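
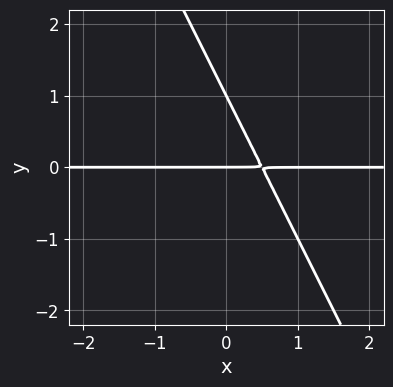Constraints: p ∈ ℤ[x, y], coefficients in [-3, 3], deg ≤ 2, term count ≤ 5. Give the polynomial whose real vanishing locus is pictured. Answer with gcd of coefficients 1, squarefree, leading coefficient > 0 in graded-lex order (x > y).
2*x*y + y^2 - y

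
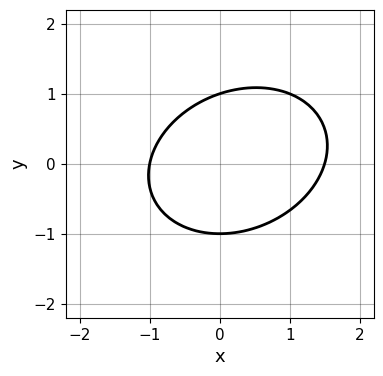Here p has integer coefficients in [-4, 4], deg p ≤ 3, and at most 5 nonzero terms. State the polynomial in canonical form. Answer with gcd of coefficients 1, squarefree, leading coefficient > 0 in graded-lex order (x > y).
2*x^2 - x*y + 3*y^2 - x - 3

deg p = 2. A generic line meets the curve in up to 2 points.
From the visible intercepts: among the integer gridlines, it crosses the y-axis at y ∈ {-1, 1}; it meets the x-axis at x = -1 (among the integer gridlines).
These observations pin down the coefficients.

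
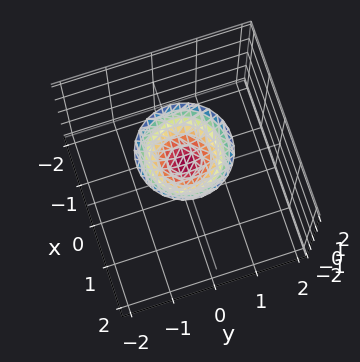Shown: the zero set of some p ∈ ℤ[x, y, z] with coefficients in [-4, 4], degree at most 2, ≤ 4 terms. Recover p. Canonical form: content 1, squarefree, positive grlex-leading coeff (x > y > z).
x^2 + y^2 - z + 1

(a) Degree: the shape is more complex than any degree-1 surface, so deg p = 2.
(b) Symmetries: rotational symmetry about the z-axis ⇒ p depends on x, y only through x² + y².
(c) From the axis intercepts and sections: it misses every integer gridline on the x-axis; a circular section at z = 2 has radius exactly 1.
(d) Matching integer coefficients to the picture gives p. Check: (0, 0, 1) on the z-axis lies on the surface, and p(0, 0, 1) = 0. ✓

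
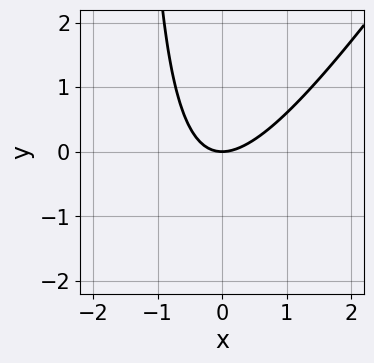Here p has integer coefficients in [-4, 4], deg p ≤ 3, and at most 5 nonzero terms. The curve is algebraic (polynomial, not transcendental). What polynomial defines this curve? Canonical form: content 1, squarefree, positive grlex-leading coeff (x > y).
3*x^2 - 2*x*y - 3*y

1. The degree is 2 — a generic line meets the curve in up to 2 points.
2. Reading off the gridlines: it crosses the y-axis at the gridline y = 0; one x-axis crossing is at x = 0.
3. Matching integer coefficients to the picture gives p.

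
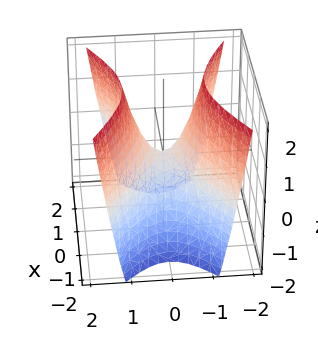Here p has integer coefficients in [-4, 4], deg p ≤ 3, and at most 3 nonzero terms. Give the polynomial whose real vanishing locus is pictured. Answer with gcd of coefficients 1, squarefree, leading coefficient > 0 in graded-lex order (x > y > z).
x^2 - 2*y^2 + z

1. Degree: a saddle surface; a quadric, so deg p = 2.
2. Symmetries: it's symmetric under y → −y, forcing even powers of y; mirror symmetry x ↦ −x ⇒ only even powers of x.
3. Against the integer gridlines: it crosses the z-axis at the gridline z = 0; it meets the x-axis at x = 0 (among the integer gridlines).
4. Solving for integer coefficients yields p as stated.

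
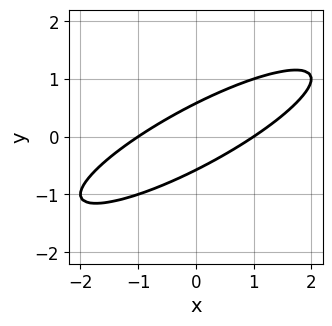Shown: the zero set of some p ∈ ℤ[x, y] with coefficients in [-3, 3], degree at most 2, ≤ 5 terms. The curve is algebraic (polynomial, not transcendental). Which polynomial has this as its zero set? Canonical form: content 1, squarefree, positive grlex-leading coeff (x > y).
(a) deg p = 2.
(b) Against the integer gridlines: the x-axis gridline crossings are at x ∈ {-1, 1}.
(c) These observations pin down the coefficients.

x^2 - 3*x*y + 3*y^2 - 1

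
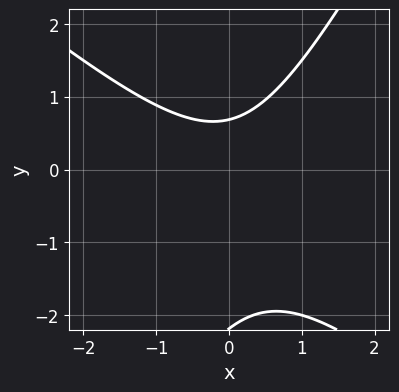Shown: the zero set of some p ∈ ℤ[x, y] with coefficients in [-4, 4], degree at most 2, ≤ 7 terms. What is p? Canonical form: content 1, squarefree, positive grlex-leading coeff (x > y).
3*x^2 + 2*x*y - 2*y^2 - 3*y + 3

First, degree: no degree-1 curve has this shape, so deg p = 2.
Then, checking where it meets the axes: it misses every integer gridline on the x-axis.
Finally, together with the visible shape, these determine p as stated.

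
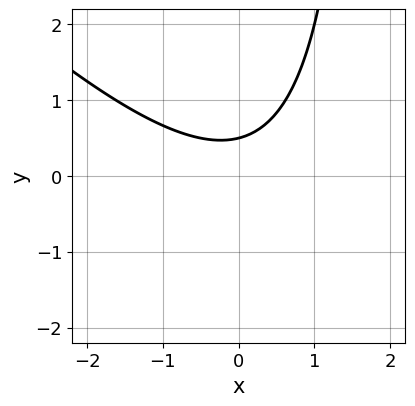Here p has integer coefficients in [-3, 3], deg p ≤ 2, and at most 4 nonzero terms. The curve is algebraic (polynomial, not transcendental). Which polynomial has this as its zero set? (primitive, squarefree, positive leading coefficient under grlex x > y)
x^2 + x*y - 2*y + 1

Degree: a generic line meets the curve in up to 2 points, so deg p = 2.
From the axis intercepts and sections: it misses every integer gridline on the x-axis.
Matching integer coefficients to the picture gives p.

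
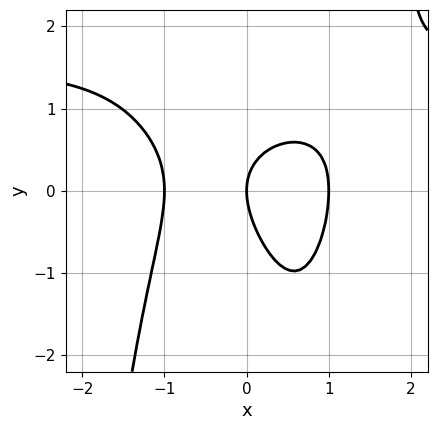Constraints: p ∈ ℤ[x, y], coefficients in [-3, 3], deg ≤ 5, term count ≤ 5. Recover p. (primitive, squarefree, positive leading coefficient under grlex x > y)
2*x^3*y - 3*x^3 - 2*x*y - 2*y^2 + 3*x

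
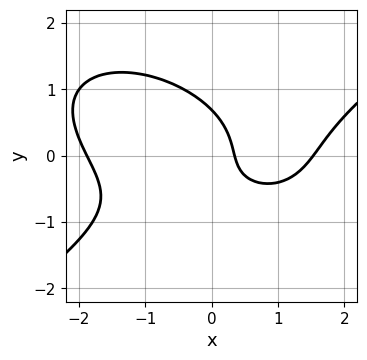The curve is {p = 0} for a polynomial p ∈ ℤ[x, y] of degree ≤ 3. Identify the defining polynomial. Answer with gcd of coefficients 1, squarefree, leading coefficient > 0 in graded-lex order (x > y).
x^3 - 3*y^3 - 2*x*y - 3*x + 1

The degree is 3 — the shape is more complex than any degree-2 curve.
Solving for integer coefficients yields p as stated.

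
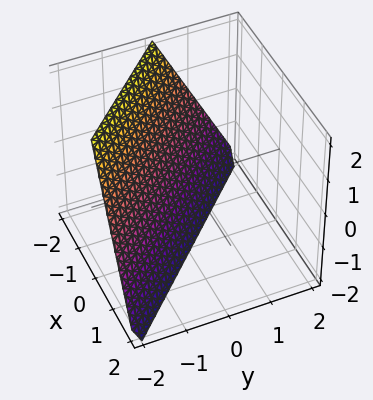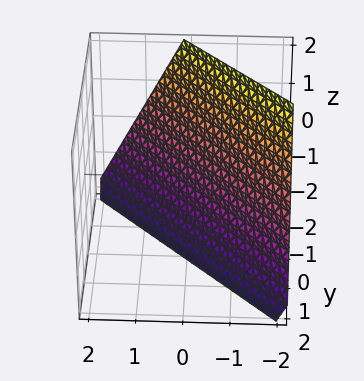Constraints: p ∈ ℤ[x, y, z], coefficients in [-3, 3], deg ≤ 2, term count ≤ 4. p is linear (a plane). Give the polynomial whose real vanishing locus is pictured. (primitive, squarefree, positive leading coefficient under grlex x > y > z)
2*x + 2*y + z + 2

First, deg p = 1. Every cross-section is a straight line — this is a plane.
Next, from the visible intercepts: it meets the y-axis at y = -1 (among the integer gridlines); it meets the z-axis at z = -2 (among the integer gridlines).
Finally, fitting integer coefficients to these (and the overall shape) gives p. Check: (-1, 0, 0) on the x-axis lies on the surface, and p(-1, 0, 0) = 0. ✓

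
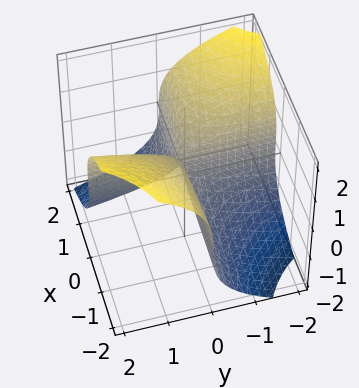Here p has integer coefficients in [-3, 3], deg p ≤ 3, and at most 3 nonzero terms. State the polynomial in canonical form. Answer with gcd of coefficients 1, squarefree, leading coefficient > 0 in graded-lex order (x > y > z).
z^3 + 3*x*y - y

The degree is 3 — no degree-2 surface has this shape.
Observable constraints: it meets the y-axis at y = 0 (among the integer gridlines); it meets the z-axis at z = 0 (among the integer gridlines).
Matching integer coefficients to the picture gives p. Check: (-2, 0, 0) on the x-axis lies on the surface, and p(-2, 0, 0) = 0. ✓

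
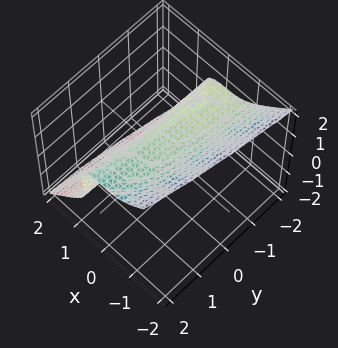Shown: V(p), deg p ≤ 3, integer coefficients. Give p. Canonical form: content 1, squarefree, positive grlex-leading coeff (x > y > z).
3*x^3 - y*z^2 + 2*z^3 - 1

1. The degree is 3 — no degree-2 surface has this shape.
2. Reading off the gridlines: no y-intercept at any integer in the box.
3. These observations pin down the coefficients.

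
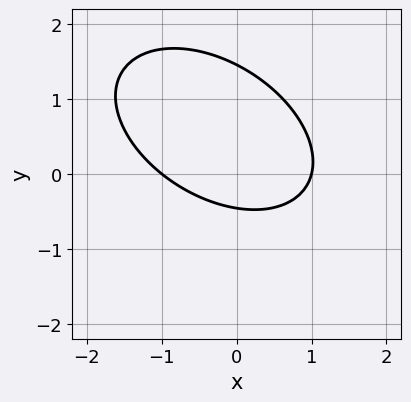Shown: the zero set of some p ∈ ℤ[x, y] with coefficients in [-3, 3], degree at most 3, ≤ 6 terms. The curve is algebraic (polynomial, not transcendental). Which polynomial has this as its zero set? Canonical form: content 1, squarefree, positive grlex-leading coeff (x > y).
(a) Degree: a generic line meets the curve in up to 2 points, so deg p = 2.
(b) From the visible intercepts: among the integer gridlines, it crosses the x-axis at x ∈ {-1, 1}.
(c) Matching integer coefficients to the picture gives p.

2*x^2 + 2*x*y + 3*y^2 - 3*y - 2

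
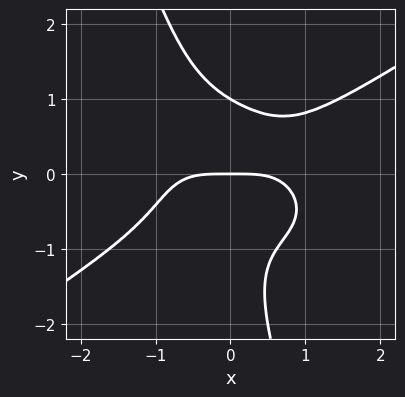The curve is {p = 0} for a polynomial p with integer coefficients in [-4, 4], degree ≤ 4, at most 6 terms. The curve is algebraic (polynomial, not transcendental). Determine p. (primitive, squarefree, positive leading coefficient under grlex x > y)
1. deg p = 4. No degree-3 curve has this shape.
2. Checking where it meets the axes: the y-axis gridline crossings are at y ∈ {0, 1}; it crosses the x-axis at the gridline x = 0.
3. Putting this together gives p.

x^4 - 3*x*y^3 - y^4 - y^3 + 2*y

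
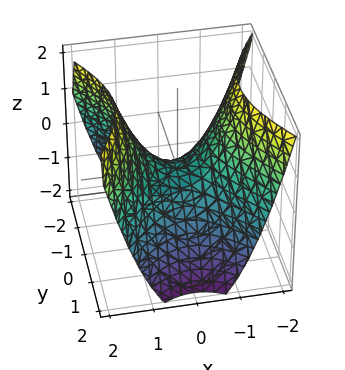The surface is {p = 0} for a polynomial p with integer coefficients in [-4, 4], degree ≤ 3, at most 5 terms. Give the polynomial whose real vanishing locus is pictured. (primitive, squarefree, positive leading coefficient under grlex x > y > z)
First, degree: a hyperbolic paraboloid; a quadric, so deg p = 2.
Then, symmetries: it's symmetric under x → −x, forcing even powers of x; it's symmetric under y → −y, forcing even powers of y.
Next, from the visible intercepts: it crosses the y-axis at the gridline y = 0; one z-axis crossing is at z = 0; it meets the x-axis at x = 0 (among the integer gridlines).
Finally, fitting integer coefficients to these (and the overall shape) gives p.

3*x^2 - 2*y^2 - 3*z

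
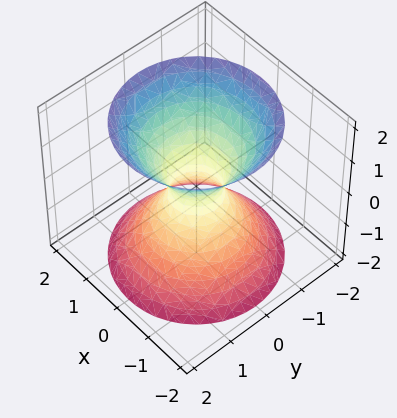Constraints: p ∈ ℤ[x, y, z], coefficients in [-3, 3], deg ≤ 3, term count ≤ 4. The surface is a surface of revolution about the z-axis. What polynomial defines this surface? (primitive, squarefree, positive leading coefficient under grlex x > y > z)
The degree is 2 — no degree-1 surface has this shape.
Symmetries: rotational symmetry about the z-axis ⇒ p depends on x, y only through x² + y².
Reading off the gridlines: it misses every integer gridline on the z-axis; a circular section at z = 0 has radius between 0 and 1.
Fitting integer coefficients to these (and the overall shape) gives p.

3*x^2 + 3*y^2 - 2*z^2 - 1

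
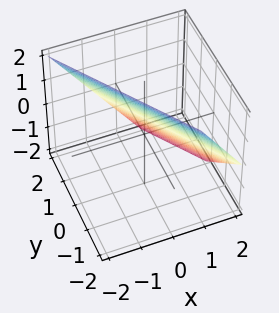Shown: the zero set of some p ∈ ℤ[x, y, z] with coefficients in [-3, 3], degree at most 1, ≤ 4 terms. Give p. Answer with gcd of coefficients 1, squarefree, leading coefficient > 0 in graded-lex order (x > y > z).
3*x + 2*y + 2*z - 2

(a) Degree: every cross-section is a straight line — this is a plane, so deg p = 1.
(b) Reading off the gridlines: it crosses the z-axis at the gridline z = 1; it crosses the y-axis at the gridline y = 1.
(c) These observations pin down the coefficients.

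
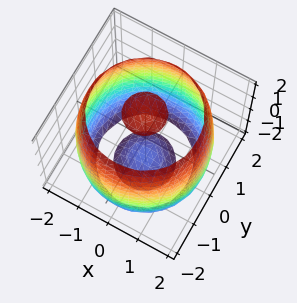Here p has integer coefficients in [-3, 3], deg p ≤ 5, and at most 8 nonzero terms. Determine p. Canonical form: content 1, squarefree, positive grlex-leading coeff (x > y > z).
x^4 + 2*x^2*y^2 + y^4 - 3*x^2 - 3*y^2 + z^2 - 3

1. I count 3 distinct pieces. Treating them together as one polynomial.
2. The degree is 4 — a generic line meets the surface in up to 4 points.
3. By symmetry, the z-axis is an axis of rotation, so x and y enter only as x² + y².
4. From the visible intercepts: a circular section at z = 2 has radius between 0 and 1.
5. Putting this together gives p.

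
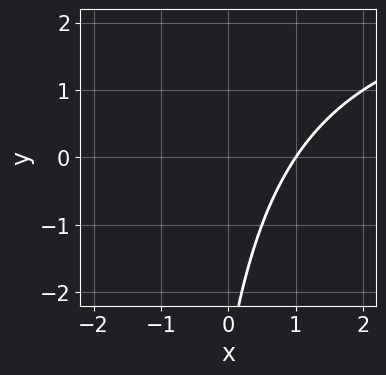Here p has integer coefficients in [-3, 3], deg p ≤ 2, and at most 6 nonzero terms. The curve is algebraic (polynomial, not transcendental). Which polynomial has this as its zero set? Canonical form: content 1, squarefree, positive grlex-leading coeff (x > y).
x*y - 3*x + y + 3

First, degree: the shape is more complex than any degree-1 curve, so deg p = 2.
Then, observable constraints: the curve avoids every integer y-axis point in the box; one x-axis crossing is at x = 1.
Finally, solving for integer coefficients yields p as stated.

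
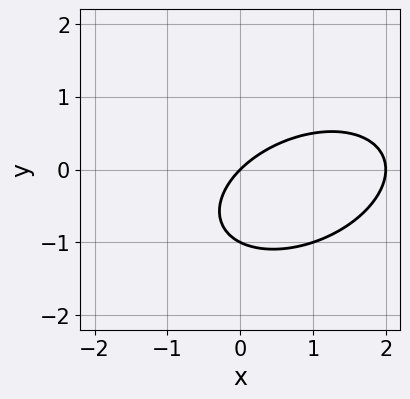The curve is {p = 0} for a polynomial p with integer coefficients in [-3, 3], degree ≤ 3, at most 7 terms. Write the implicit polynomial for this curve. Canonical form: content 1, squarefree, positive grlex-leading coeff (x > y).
x^2 - x*y + 2*y^2 - 2*x + 2*y

First, degree: the shape is more complex than any degree-1 curve, so deg p = 2.
Then, observable constraints: among the integer gridlines, it crosses the y-axis at y ∈ {-1, 0}; among the integer gridlines, it crosses the x-axis at x ∈ {0, 2}.
Finally, matching integer coefficients to the picture gives p.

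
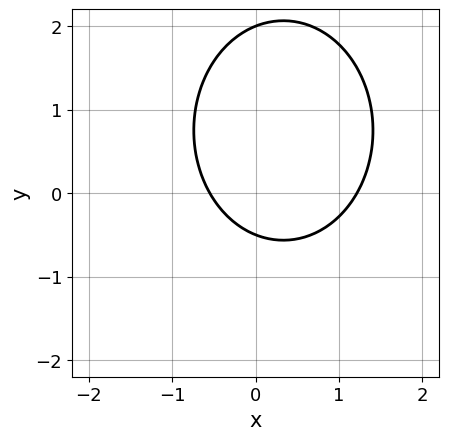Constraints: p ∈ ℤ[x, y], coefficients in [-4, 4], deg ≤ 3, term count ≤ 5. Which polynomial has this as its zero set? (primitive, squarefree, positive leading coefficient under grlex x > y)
(a) Degree: the shape is more complex than any degree-1 curve, so deg p = 2.
(b) Reading off the gridlines: it meets the y-axis at y = 2 (among the integer gridlines).
(c) Assembling these constraints gives the stated polynomial.

3*x^2 + 2*y^2 - 2*x - 3*y - 2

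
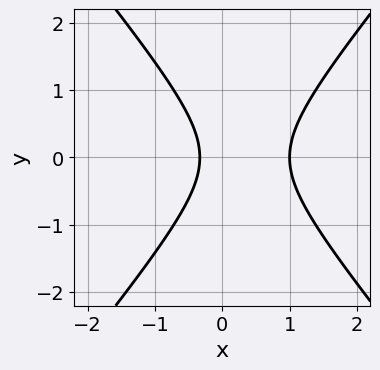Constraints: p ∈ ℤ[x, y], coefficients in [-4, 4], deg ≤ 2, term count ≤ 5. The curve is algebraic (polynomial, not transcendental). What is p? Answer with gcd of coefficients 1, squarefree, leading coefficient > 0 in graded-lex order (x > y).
3*x^2 - 2*y^2 - 2*x - 1

1. Degree: the shape is more complex than any degree-1 curve, so deg p = 2.
2. Symmetries: mirror symmetry y ↦ −y ⇒ only even powers of y.
3. Reading off the gridlines: it crosses the x-axis at the gridline x = 1; no y-intercept at any integer in the box.
4. Assembling these constraints gives the stated polynomial.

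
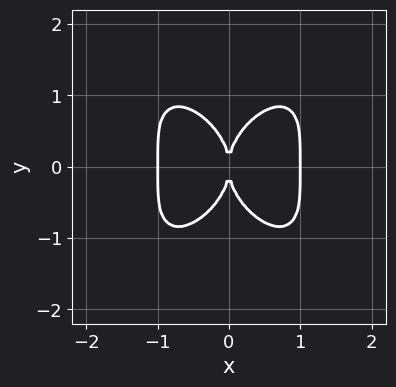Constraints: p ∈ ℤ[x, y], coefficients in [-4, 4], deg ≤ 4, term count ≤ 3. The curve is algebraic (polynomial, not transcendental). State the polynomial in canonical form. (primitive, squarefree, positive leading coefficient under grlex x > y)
deg p = 4. A generic line meets the curve in up to 4 points.
Symmetries: it's symmetric under y → −y, forcing even powers of y; the x ↦ −x reflection is a symmetry, so x appears only in even powers.
From the axis intercepts and sections: one y-axis crossing is at y = 0; the x-axis gridline crossings are at x ∈ {-1, 0, 1}.
These observations pin down the coefficients.

2*x^4 + y^4 - 2*x^2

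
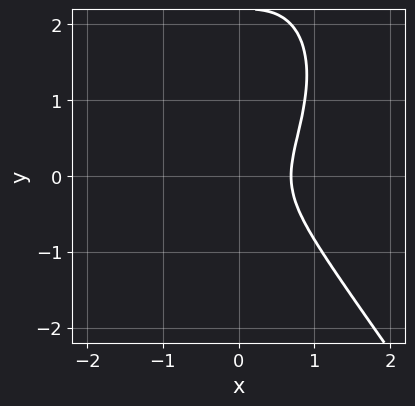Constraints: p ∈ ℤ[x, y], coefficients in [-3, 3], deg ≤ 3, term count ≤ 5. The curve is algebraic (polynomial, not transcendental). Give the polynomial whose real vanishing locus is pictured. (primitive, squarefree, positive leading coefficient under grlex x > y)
3*x^3 + y^3 - 2*y^2 - 1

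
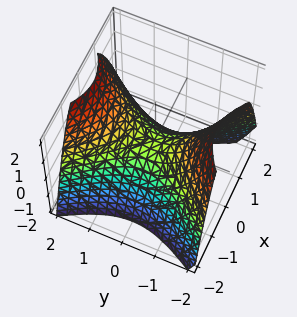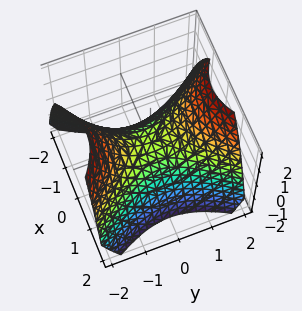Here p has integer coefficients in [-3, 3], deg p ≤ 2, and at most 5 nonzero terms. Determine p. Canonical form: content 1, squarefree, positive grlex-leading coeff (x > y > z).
3*x^2 - 2*y^2 + 3*z

deg p = 2.
Symmetries: it's symmetric under x → −x, forcing even powers of x; it's symmetric under y → −y, forcing even powers of y.
Against the integer gridlines: one x-axis crossing is at x = 0; it crosses the y-axis at the gridline y = 0; it meets the z-axis at z = 0 (among the integer gridlines).
Solving for integer coefficients yields p as stated.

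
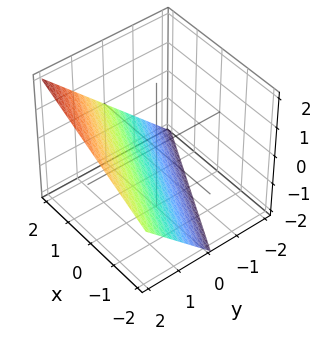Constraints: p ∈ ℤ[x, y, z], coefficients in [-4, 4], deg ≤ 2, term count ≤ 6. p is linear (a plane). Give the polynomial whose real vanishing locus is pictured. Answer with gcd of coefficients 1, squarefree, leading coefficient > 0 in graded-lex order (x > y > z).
x + 2*y - 2*z - 2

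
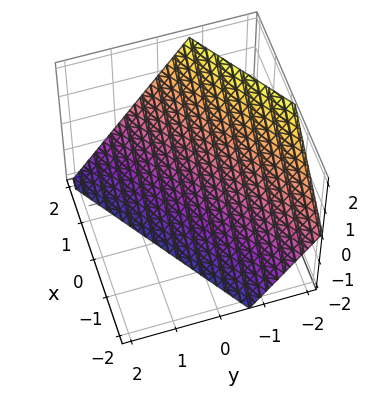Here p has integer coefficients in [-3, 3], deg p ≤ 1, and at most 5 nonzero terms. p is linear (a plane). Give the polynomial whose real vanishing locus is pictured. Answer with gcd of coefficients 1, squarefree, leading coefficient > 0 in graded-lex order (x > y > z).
1. The degree is 1 — every cross-section is a straight line — this is a plane.
2. Against the integer gridlines: it meets the z-axis at z = -1 (among the integer gridlines); one x-axis crossing is at x = 1.
3. Together with the visible shape, these determine p as stated.

2*x - 3*y - 2*z - 2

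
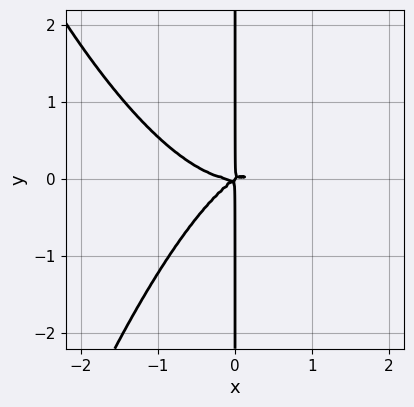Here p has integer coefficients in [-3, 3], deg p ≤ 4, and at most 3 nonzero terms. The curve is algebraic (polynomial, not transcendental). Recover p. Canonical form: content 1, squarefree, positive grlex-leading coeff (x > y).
1. The degree is 4 — no degree-3 curve has this shape.
2. Against the integer gridlines: every point of the y-axis in the box is on the curve.
3. The integer polynomial consistent with all of this is the stated p.

2*x^4 - 2*x^2*y + 3*x*y^2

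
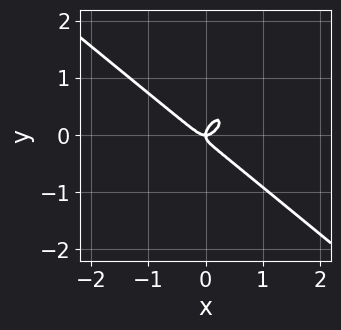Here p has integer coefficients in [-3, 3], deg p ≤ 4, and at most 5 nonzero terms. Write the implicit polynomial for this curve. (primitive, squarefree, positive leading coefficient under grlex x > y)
First, deg p = 3. No degree-2 curve has this shape.
Next, from the visible intercepts: it crosses the x-axis at the gridline x = 0; one y-axis crossing is at y = 0.
Finally, matching integer coefficients to the picture gives p.

3*x^3 - 2*x*y^2 + 3*y^3 - x*y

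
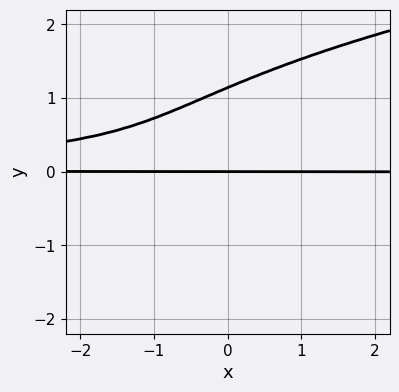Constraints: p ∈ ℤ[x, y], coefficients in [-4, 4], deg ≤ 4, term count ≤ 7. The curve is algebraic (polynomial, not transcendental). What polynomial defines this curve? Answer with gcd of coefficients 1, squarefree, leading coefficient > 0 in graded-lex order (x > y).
(a) Degree: a generic line meets the curve in up to 4 points, so deg p = 4.
(b) Against the integer gridlines: the visible x-axis segment lies entirely on the curve; one y-axis crossing is at y = 0.
(c) Together with the visible shape, these determine p as stated.

3*y^4 - 3*x*y^2 - 2*y^3 + y^2 - 3*y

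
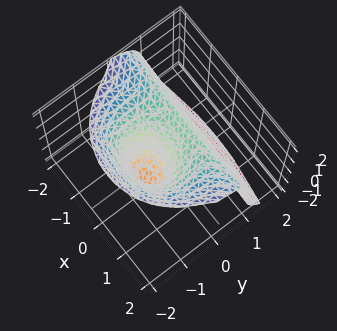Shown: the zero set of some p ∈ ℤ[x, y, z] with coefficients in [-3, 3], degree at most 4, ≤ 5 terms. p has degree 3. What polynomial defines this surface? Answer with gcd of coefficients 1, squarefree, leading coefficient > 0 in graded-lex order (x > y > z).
2*x^2*y + 3*y^3 + z^3 - 2*x^2 - 3*y

Degree: a generic line meets the surface in up to 3 points, so deg p = 3.
Checking where it meets the axes: it crosses the x-axis at the gridline x = 0; the y-axis gridline crossings are at y ∈ {-1, 0, 1}; one z-axis crossing is at z = 0.
The integer polynomial consistent with all of this is the stated p.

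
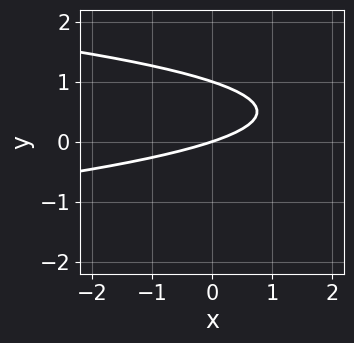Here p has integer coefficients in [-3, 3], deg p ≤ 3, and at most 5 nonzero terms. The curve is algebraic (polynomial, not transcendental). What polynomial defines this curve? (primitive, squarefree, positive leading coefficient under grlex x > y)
3*y^2 + x - 3*y

(a) The degree is 2 — a generic line meets the curve in up to 2 points.
(b) Checking where it meets the axes: the y-axis gridline crossings are at y ∈ {0, 1}; it crosses the x-axis at the gridline x = 0.
(c) The integer polynomial consistent with all of this is the stated p.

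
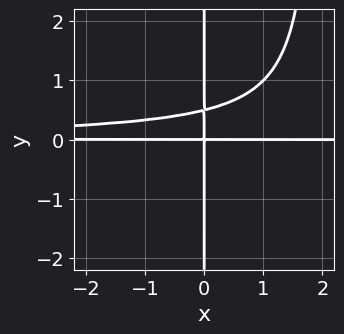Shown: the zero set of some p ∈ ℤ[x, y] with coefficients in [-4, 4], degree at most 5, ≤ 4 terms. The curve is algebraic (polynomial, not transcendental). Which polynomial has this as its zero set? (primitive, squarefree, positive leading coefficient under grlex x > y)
deg p = 4. No degree-3 curve has this shape.
Observable constraints: the visible y-axis segment lies entirely on the curve; the visible x-axis segment lies entirely on the curve.
Together with the visible shape, these determine p as stated.

x^2*y^2 - 2*x*y^2 + x*y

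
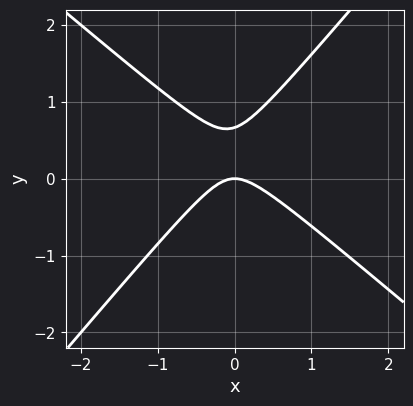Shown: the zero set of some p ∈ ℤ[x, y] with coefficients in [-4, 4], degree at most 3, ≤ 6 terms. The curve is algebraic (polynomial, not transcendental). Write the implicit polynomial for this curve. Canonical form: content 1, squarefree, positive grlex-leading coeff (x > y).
(a) deg p = 2.
(b) From the axis intercepts and sections: it meets the y-axis at y = 0 (among the integer gridlines); one x-axis crossing is at x = 0.
(c) Assembling these constraints gives the stated polynomial.

3*x^2 + x*y - 3*y^2 + 2*y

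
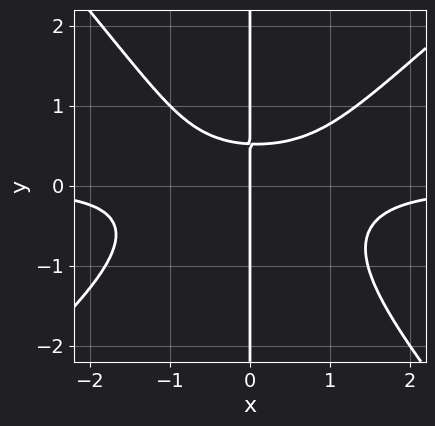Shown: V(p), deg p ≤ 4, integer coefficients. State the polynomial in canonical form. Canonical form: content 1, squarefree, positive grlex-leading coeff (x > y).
(a) deg p = 4. No degree-3 curve has this shape.
(b) From the axis intercepts and sections: it crosses the x-axis at the gridline x = 0; the visible y-axis segment lies entirely on the curve.
(c) Fitting integer coefficients to these (and the overall shape) gives p.

3*x^3*y - x^2*y^2 - 3*x*y^3 - 3*x*y + 2*x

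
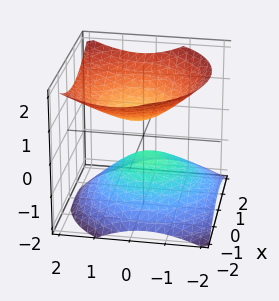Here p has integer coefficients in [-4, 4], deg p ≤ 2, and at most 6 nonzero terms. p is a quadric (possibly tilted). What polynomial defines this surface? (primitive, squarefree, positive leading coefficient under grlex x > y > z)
2*x^2 + 2*y^2 - y*z - 3*z^2 + 1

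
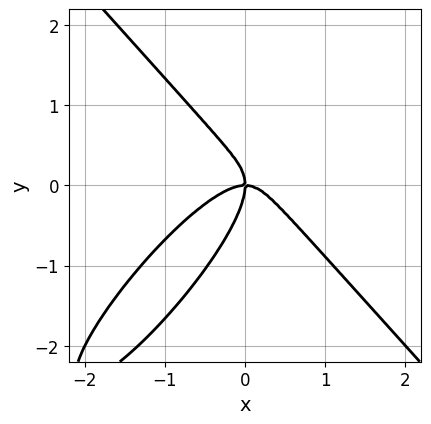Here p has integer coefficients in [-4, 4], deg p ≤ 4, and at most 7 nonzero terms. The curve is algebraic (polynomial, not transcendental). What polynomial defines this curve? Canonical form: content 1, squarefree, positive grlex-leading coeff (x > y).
3*x^3 - 2*x^2*y - 2*x*y^2 + 2*y^3 + 2*x*y

First, the degree is 3 — a generic line meets the curve in up to 3 points.
Next, from the visible intercepts: it meets the y-axis at y = 0 (among the integer gridlines); it crosses the x-axis at the gridline x = 0.
Finally, these observations pin down the coefficients.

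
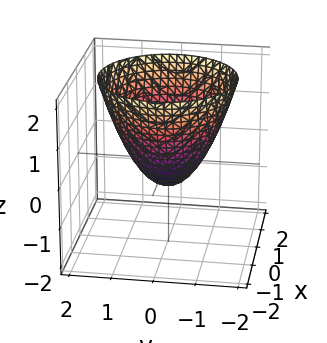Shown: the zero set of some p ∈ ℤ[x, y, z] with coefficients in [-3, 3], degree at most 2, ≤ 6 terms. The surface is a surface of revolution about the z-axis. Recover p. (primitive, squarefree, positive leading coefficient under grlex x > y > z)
Degree: no degree-1 surface has this shape, so deg p = 2.
Symmetries: the surface is invariant under rotation about z: p = q(x² + y², z).
Reading off the gridlines: a circular section at z = 0 has radius between 0 and 1.
Solving for integer coefficients yields p as stated.

3*x^2 + 3*y^2 - 3*z - 2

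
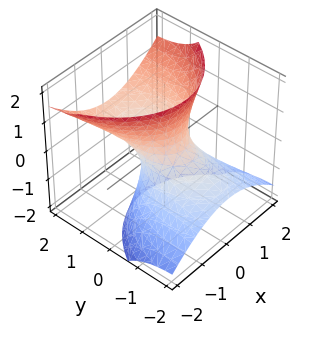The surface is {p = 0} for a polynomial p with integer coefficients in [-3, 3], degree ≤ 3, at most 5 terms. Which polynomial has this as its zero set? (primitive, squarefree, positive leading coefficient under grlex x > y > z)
2*x^2 + y^2 - 3*y*z - z^2 - 1

1. Degree: the shape is more complex than any degree-1 surface, so deg p = 2.
2. Checking where it meets the axes: among the integer gridlines, it crosses the y-axis at y ∈ {-1, 1}; it misses every integer gridline on the z-axis.
3. These observations pin down the coefficients.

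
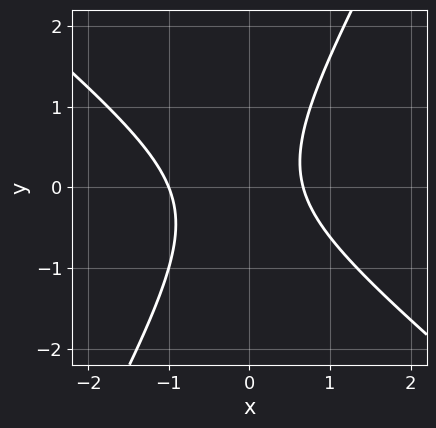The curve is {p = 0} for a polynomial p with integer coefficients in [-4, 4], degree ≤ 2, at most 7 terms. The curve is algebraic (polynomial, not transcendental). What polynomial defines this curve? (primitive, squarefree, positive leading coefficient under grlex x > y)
First, the degree is 2 — a generic line meets the curve in up to 2 points.
Then, checking where it meets the axes: the curve avoids every integer y-axis point in the box; it meets the x-axis at x = -1 (among the integer gridlines).
Finally, together with the visible shape, these determine p as stated.

3*x^2 + 2*x*y - 2*y^2 + x - 2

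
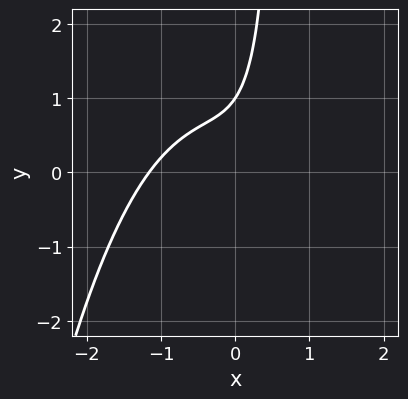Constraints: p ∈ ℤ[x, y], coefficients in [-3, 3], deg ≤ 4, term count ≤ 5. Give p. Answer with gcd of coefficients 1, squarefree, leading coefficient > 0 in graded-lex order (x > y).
3*x^3 + 2*x^2 + 3*x*y - 2*y + 2

First, deg p = 3.
Next, from the visible intercepts: it crosses the y-axis at the gridline y = 1.
Finally, matching integer coefficients to the picture gives p.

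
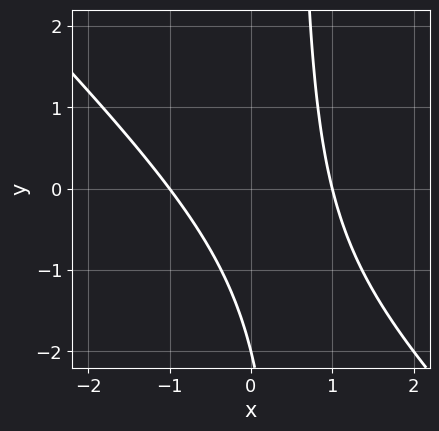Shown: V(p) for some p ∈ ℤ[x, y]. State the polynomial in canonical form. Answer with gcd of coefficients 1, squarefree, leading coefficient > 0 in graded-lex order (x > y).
deg p = 2.
From the axis intercepts and sections: it meets the y-axis at y = -2 (among the integer gridlines); the x-axis gridline crossings are at x ∈ {-1, 1}.
Putting this together gives p.

2*x^2 + 2*x*y - y - 2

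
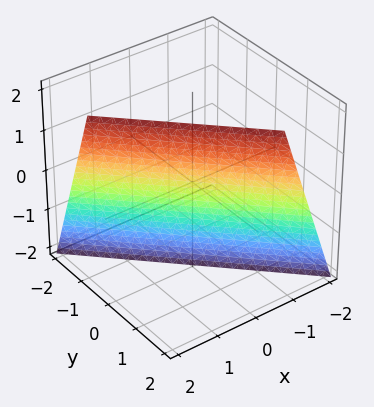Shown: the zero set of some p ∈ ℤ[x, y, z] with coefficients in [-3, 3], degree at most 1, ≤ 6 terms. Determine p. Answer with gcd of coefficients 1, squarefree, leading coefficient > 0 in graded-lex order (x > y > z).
3*x + 3*y - z - 2

1. Degree: every cross-section is a straight line — this is a plane, so deg p = 1.
2. Checking where it meets the axes: one z-axis crossing is at z = -2.
3. Solving for integer coefficients yields p as stated.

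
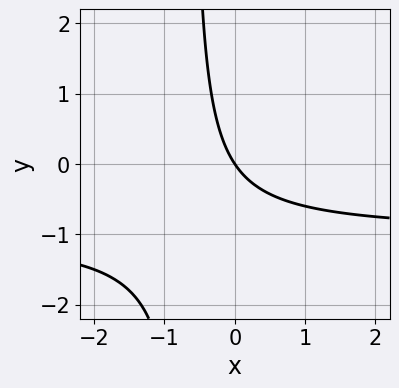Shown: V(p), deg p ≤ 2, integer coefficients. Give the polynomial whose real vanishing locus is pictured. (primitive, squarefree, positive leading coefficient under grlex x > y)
First, degree: a generic line meets the curve in up to 2 points, so deg p = 2.
Then, from the axis intercepts and sections: it crosses the y-axis at the gridline y = 0; it crosses the x-axis at the gridline x = 0.
Finally, the integer polynomial consistent with all of this is the stated p.

3*x*y + 3*x + 2*y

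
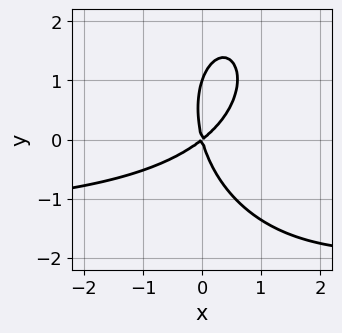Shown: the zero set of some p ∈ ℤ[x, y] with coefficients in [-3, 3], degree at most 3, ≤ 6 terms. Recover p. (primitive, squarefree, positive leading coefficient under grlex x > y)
(a) The degree is 3 — the shape is more complex than any degree-2 curve.
(b) Against the integer gridlines: it meets the x-axis at x = 0 (among the integer gridlines); the y-axis gridline crossings are at y ∈ {0, 1}.
(c) Fitting integer coefficients to these (and the overall shape) gives p.

2*x^2*y + y^3 + 3*x^2 - 3*x*y - y^2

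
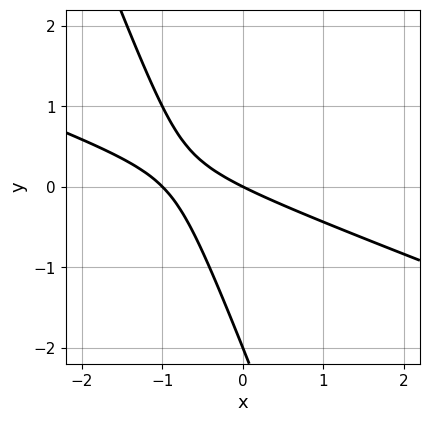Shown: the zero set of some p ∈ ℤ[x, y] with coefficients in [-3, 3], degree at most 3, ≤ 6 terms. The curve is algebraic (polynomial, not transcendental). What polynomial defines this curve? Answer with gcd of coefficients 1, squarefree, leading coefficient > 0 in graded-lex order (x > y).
x^2 + 3*x*y + y^2 + x + 2*y

(a) Degree: no degree-1 curve has this shape, so deg p = 2.
(b) Reading off the gridlines: the x-axis gridline crossings are at x ∈ {-1, 0}; the y-axis gridline crossings are at y ∈ {-2, 0}.
(c) Solving for integer coefficients yields p as stated.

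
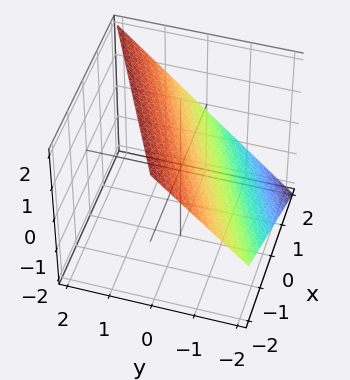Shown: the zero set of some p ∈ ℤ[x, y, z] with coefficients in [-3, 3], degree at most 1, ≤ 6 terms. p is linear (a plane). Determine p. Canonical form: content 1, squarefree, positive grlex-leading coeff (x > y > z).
First, degree: every cross-section is a straight line — this is a plane, so deg p = 1.
Then, from the visible intercepts: one z-axis crossing is at z = 1; it meets the x-axis at x = 2 (among the integer gridlines); it meets the y-axis at y = -1 (among the integer gridlines).
Finally, fitting integer coefficients to these (and the overall shape) gives p.

x - 2*y + 2*z - 2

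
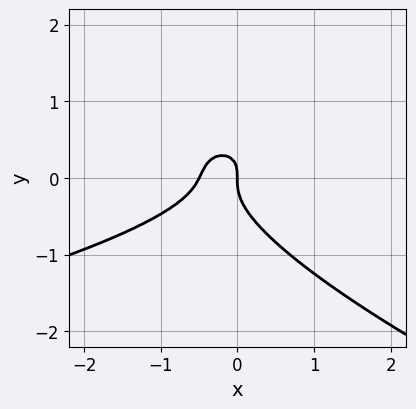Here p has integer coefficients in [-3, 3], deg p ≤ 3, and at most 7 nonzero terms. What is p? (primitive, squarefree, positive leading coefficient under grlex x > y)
First, deg p = 3. The shape is more complex than any degree-2 curve.
Then, from the visible intercepts: it meets the y-axis at y = 0 (among the integer gridlines); one x-axis crossing is at x = 0.
Finally, fitting integer coefficients to these (and the overall shape) gives p.

x*y^2 + 3*y^3 + 2*x^2 - x*y + x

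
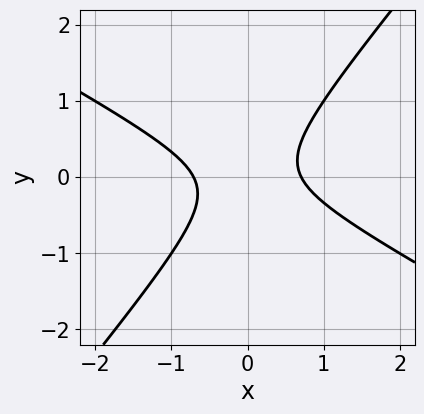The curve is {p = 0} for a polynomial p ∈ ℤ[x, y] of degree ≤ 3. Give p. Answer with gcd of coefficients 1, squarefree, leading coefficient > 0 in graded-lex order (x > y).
2*x^2 + 2*x*y - 3*y^2 - 1

1. Degree: a generic line meets the curve in up to 2 points, so deg p = 2.
2. Against the integer gridlines: it misses every integer gridline on the y-axis.
3. Matching integer coefficients to the picture gives p.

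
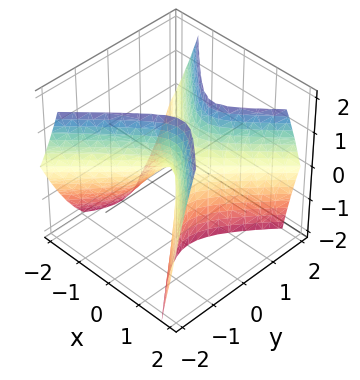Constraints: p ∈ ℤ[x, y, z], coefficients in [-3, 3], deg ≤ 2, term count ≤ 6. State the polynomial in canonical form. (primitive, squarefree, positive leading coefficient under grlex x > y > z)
3*x^2 - 2*x*z - 3*y^2 + z

1. Degree: no degree-1 surface has this shape, so deg p = 2.
2. Against the integer gridlines: it meets the y-axis at y = 0 (among the integer gridlines); one x-axis crossing is at x = 0.
3. Together with the visible shape, these determine p as stated.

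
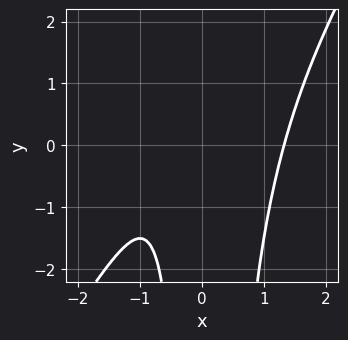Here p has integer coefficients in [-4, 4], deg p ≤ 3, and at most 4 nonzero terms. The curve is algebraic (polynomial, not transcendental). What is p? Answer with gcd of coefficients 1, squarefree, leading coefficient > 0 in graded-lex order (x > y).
3*x^3 - 2*x^2*y - 3*x - 3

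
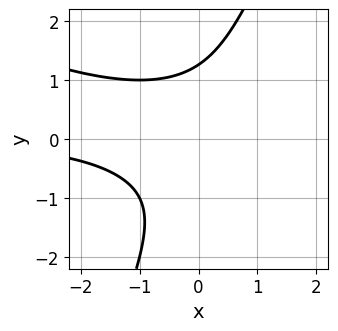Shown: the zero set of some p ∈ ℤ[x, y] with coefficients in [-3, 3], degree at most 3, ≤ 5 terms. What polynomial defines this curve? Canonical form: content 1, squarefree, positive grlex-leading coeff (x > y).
x^2*y + 2*x*y^2 - y^3 + 2

First, degree: the shape is more complex than any degree-2 curve, so deg p = 3.
Then, reading off the gridlines: it misses every integer gridline on the x-axis.
Finally, matching integer coefficients to the picture gives p.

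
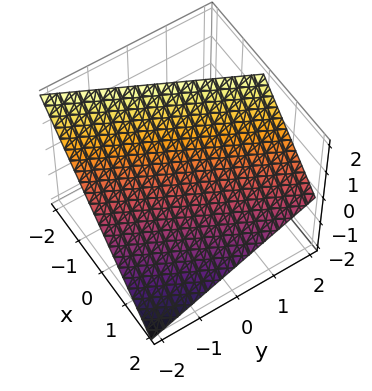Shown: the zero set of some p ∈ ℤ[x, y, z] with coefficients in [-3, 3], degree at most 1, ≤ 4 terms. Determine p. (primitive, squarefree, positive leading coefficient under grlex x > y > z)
2*x - y + 2*z - 2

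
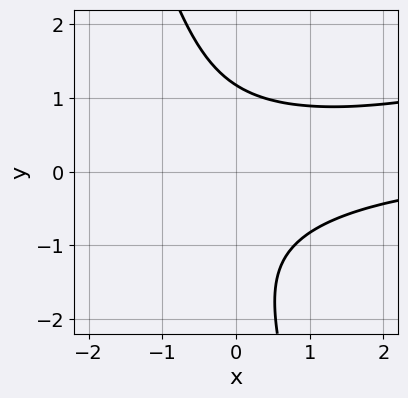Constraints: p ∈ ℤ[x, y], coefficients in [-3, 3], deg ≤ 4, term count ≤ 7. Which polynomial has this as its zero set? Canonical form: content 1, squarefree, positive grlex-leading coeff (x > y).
1. deg p = 3.
2. From the axis intercepts and sections: no x-intercept at any integer in the box.
3. Assembling these constraints gives the stated polynomial.

x^2*y - 3*x*y^2 - y^3 - y^2 + 3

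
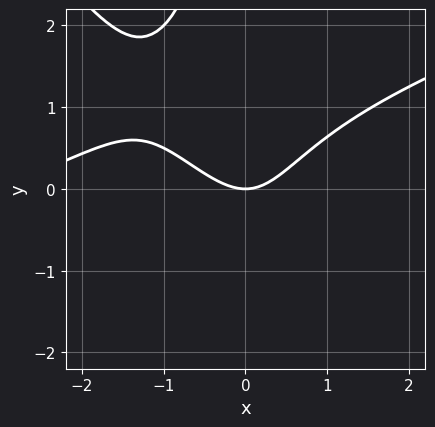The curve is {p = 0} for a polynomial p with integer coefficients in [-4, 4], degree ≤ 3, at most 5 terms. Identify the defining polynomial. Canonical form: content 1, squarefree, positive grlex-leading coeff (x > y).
x^3 - 2*x^2*y - 2*x*y^2 + 3*x^2 - 3*y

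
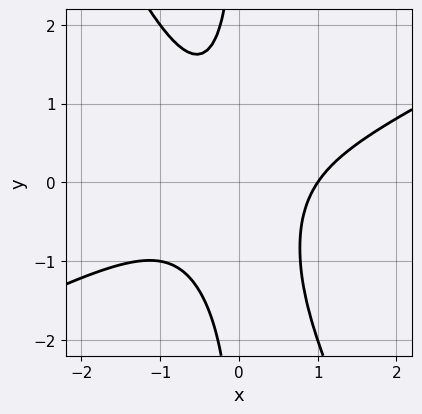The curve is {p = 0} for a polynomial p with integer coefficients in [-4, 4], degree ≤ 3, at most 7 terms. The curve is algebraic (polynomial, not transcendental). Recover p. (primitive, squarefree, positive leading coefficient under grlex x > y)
1. The degree is 3 — the shape is more complex than any degree-2 curve.
2. Against the integer gridlines: the curve avoids every integer y-axis point in the box; it meets the x-axis at x = 1 (among the integer gridlines).
3. Together with the visible shape, these determine p as stated.

2*x^3 - 3*x^2*y - 2*x*y^2 - x*y - 2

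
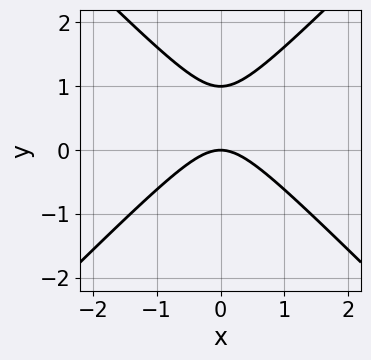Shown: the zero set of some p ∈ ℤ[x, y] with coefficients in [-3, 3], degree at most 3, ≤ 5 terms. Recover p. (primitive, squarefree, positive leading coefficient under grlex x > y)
x^2 - y^2 + y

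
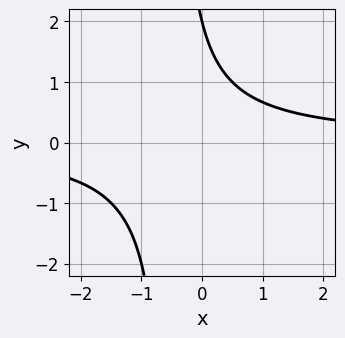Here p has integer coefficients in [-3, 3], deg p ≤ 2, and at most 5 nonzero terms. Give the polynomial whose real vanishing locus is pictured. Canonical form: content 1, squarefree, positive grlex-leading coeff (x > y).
2*x*y + y - 2

1. Degree: no degree-1 curve has this shape, so deg p = 2.
2. Observable constraints: it meets the y-axis at y = 2 (among the integer gridlines); it misses every integer gridline on the x-axis.
3. The integer polynomial consistent with all of this is the stated p.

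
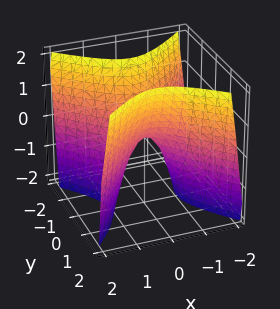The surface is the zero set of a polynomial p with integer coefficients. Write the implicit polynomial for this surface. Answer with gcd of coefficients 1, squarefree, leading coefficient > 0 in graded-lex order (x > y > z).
2*x^2 - 2*y^2 + z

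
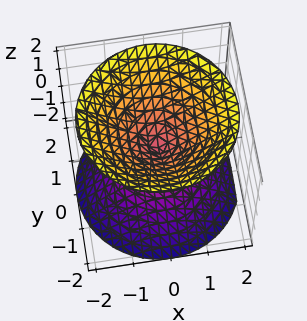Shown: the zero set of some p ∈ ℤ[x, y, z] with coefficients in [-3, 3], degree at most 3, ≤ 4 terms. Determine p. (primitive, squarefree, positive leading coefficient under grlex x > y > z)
x^2 + y^2 - z^2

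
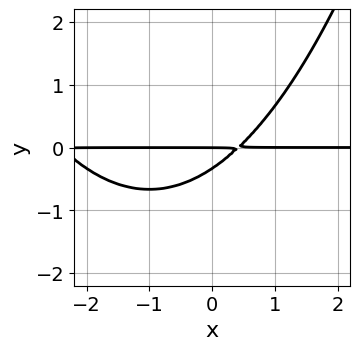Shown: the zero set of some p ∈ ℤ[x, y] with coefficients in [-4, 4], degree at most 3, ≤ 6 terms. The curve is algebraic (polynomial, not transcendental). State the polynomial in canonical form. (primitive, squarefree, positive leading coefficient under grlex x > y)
x^2*y + 2*x*y - 3*y^2 - y

(a) deg p = 3. A generic line meets the curve in up to 3 points.
(b) From the axis intercepts and sections: it crosses the y-axis at the gridline y = 0; the visible x-axis segment lies entirely on the curve.
(c) Assembling these constraints gives the stated polynomial.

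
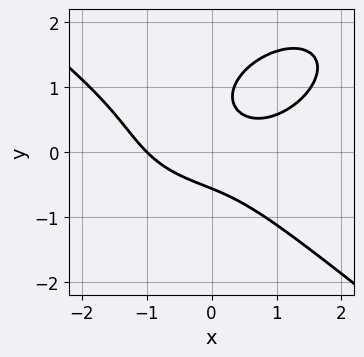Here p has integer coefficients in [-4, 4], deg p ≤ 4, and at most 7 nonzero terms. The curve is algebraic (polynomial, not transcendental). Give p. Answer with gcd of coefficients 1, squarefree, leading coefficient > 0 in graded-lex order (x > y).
First, the degree is 3 — the shape is more complex than any degree-2 curve.
Next, from the visible intercepts: one x-axis crossing is at x = -1.
Finally, fitting integer coefficients to these (and the overall shape) gives p.

x^3 + 2*y^3 - 3*x*y - 2*y^2 + 1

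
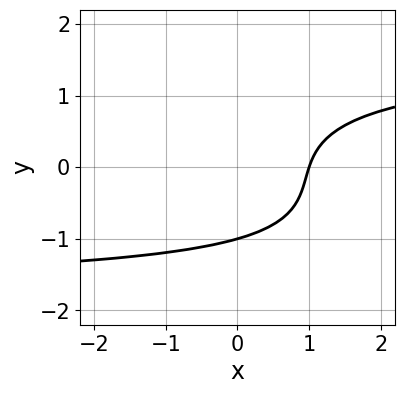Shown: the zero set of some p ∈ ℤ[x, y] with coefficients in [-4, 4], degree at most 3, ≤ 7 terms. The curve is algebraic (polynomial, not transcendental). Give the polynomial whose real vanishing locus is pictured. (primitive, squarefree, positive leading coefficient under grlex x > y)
x*y^2 + 2*y^3 - 3*x + y + 3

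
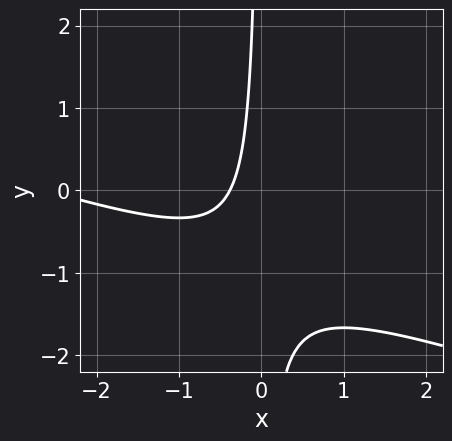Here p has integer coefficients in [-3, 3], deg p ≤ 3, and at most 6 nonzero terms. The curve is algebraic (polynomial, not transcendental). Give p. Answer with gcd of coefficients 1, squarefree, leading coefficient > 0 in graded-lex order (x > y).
First, degree: a generic line meets the curve in up to 2 points, so deg p = 2.
Next, reading off the gridlines: the curve avoids every integer y-axis point in the box.
Finally, putting this together gives p.

x^2 + 3*x*y + 3*x + 1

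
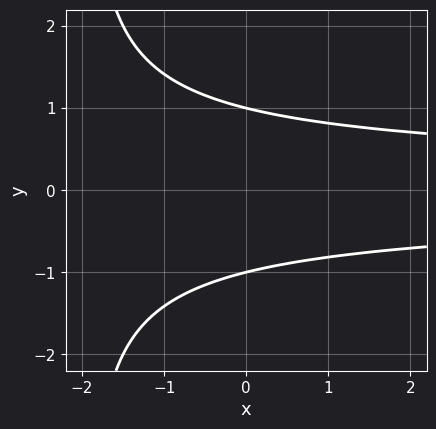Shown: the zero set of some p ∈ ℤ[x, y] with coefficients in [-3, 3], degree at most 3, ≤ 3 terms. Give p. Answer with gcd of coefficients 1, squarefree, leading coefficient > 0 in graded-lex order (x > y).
The degree is 3 — a generic line meets the curve in up to 3 points.
Symmetries: mirror symmetry y ↦ −y ⇒ only even powers of y.
Checking where it meets the axes: no x-intercept at any integer in the box; the y-axis gridline crossings are at y ∈ {-1, 1}.
Together with the visible shape, these determine p as stated.

x*y^2 + 2*y^2 - 2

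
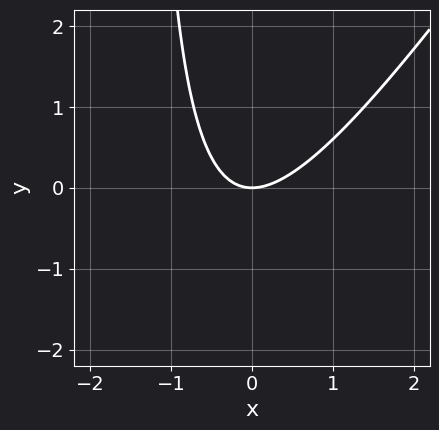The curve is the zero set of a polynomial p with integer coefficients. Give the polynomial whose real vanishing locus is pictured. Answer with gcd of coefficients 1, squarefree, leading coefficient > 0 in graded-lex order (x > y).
3*x^2 - 2*x*y - 3*y

(a) The degree is 2 — no degree-1 curve has this shape.
(b) From the visible intercepts: one y-axis crossing is at y = 0; it meets the x-axis at x = 0 (among the integer gridlines).
(c) Assembling these constraints gives the stated polynomial.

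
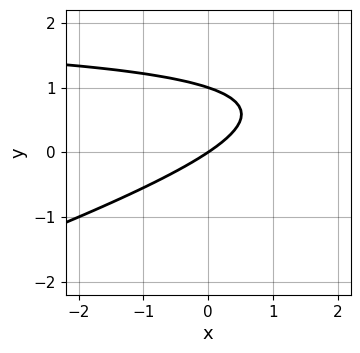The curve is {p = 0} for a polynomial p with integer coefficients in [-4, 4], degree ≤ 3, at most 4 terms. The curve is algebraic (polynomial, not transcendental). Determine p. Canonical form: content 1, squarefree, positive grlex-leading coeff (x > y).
x*y - 3*y^2 - 2*x + 3*y

First, deg p = 2. A generic line meets the curve in up to 2 points.
Next, checking where it meets the axes: among the integer gridlines, it crosses the y-axis at y ∈ {0, 1}; it meets the x-axis at x = 0 (among the integer gridlines).
Finally, assembling these constraints gives the stated polynomial.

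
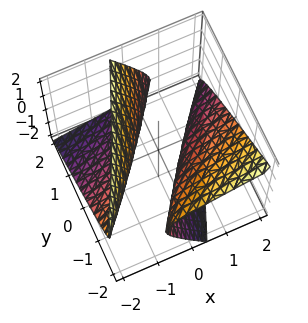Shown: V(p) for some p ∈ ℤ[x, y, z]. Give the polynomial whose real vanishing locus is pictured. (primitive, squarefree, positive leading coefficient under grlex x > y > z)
x^2 - 3*x*y - 3*x*z + y^2 - 2*z^2 - 1

The picture has 2 separate pieces. Treating them together as one polynomial.
The degree is 2 — a generic line meets the surface in up to 2 points.
Observable constraints: the y-axis gridline crossings are at y ∈ {-1, 1}; it misses every integer gridline on the z-axis.
The integer polynomial consistent with all of this is the stated p. Check: (-1, 0, 0) on the x-axis lies on the surface, and p(-1, 0, 0) = 0. ✓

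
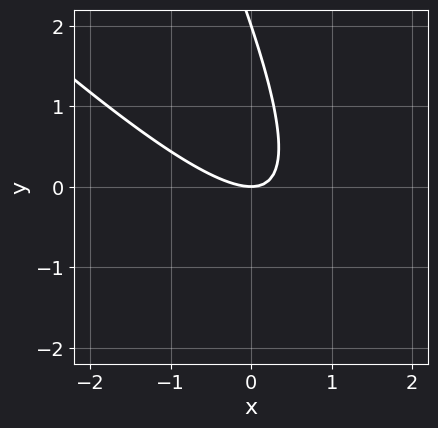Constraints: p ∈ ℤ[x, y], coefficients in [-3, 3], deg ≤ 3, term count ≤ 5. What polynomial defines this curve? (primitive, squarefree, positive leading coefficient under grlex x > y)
2*x^2 + 3*x*y + y^2 - 2*y

First, degree: a generic line meets the curve in up to 2 points, so deg p = 2.
Then, checking where it meets the axes: it crosses the x-axis at the gridline x = 0; among the integer gridlines, it crosses the y-axis at y ∈ {0, 2}.
Finally, the integer polynomial consistent with all of this is the stated p.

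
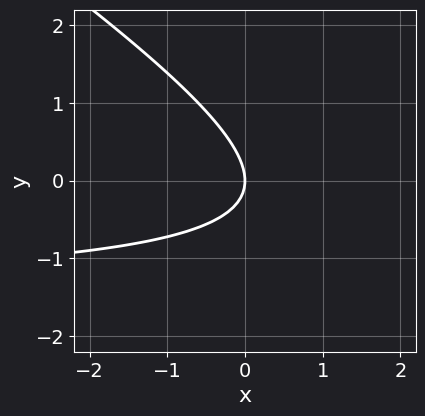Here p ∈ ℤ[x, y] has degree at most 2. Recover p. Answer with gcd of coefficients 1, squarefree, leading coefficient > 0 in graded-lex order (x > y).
2*x*y + 3*y^2 + 3*x

1. The degree is 2 — a generic line meets the curve in up to 2 points.
2. Against the integer gridlines: it crosses the x-axis at the gridline x = 0; it crosses the y-axis at the gridline y = 0.
3. Matching integer coefficients to the picture gives p.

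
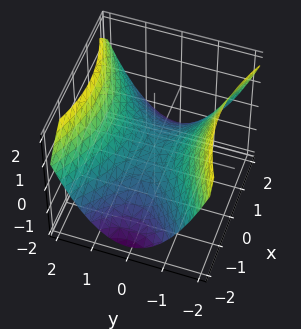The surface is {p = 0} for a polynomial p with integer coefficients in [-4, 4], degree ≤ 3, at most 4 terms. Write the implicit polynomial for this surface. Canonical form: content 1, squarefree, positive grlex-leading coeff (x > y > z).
x^2 - 2*y^2 + 3*z

1. deg p = 2. A hyperbolic paraboloid; a quadric.
2. Symmetries: it's symmetric under y → −y, forcing even powers of y; the x ↦ −x reflection is a symmetry, so x appears only in even powers.
3. Reading off the gridlines: it meets the x-axis at x = 0 (among the integer gridlines); it meets the y-axis at y = 0 (among the integer gridlines); it crosses the z-axis at the gridline z = 0.
4. Together with the visible shape, these determine p as stated.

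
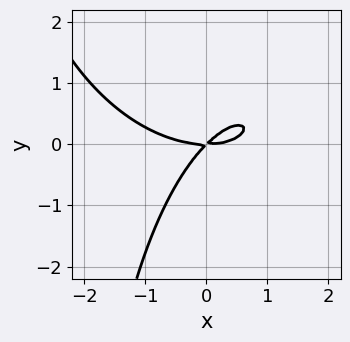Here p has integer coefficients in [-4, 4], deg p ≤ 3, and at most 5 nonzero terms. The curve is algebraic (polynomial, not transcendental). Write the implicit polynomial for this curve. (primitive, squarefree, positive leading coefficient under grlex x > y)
x^3 + x*y^2 - 3*x*y + 3*y^2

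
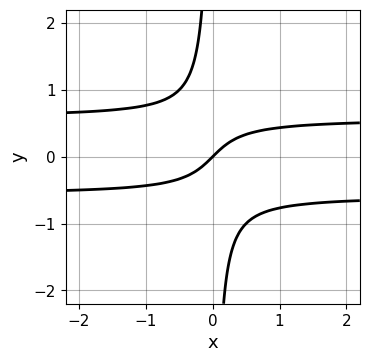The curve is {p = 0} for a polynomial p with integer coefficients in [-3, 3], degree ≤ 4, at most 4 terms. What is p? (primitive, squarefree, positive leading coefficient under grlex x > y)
3*x*y^2 - x + y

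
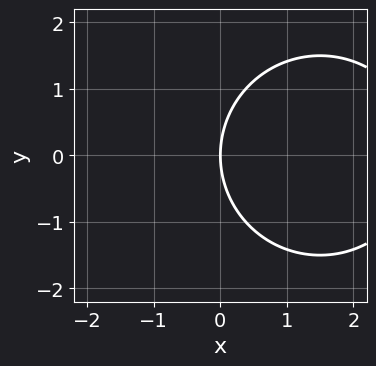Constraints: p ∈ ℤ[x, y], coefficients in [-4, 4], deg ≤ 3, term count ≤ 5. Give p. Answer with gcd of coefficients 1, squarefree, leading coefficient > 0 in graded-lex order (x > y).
x^2 + y^2 - 3*x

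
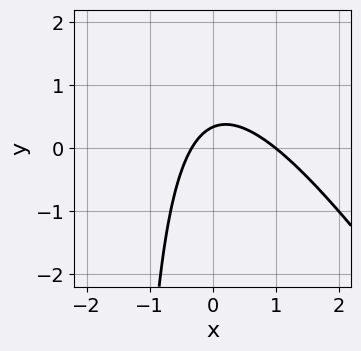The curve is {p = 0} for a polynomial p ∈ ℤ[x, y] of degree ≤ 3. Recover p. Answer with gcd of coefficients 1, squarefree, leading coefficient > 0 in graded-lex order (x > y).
First, deg p = 2. The shape is more complex than any degree-1 curve.
Then, against the integer gridlines: one x-axis crossing is at x = 1.
Finally, fitting integer coefficients to these (and the overall shape) gives p.

3*x^2 + 2*x*y - 2*x + 3*y - 1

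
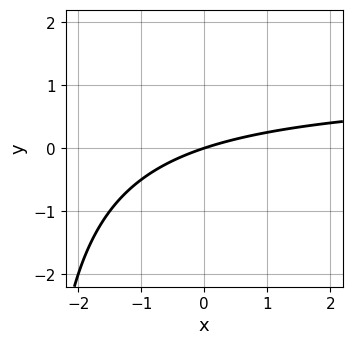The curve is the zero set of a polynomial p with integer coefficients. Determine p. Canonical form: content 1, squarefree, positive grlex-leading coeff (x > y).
The degree is 2 — no degree-1 curve has this shape.
From the axis intercepts and sections: it meets the y-axis at y = 0 (among the integer gridlines); it crosses the x-axis at the gridline x = 0.
Fitting integer coefficients to these (and the overall shape) gives p.

x*y - x + 3*y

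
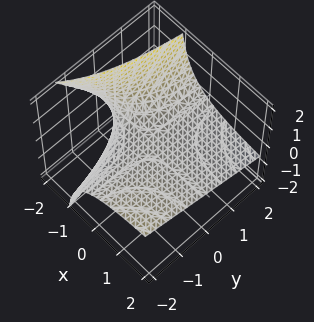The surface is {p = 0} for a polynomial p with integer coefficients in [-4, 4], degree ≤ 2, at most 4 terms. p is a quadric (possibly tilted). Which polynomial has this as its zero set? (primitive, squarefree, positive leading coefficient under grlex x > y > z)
x*y + 2*x*z + 3*z

The degree is 2 — the shape is more complex than any degree-1 surface.
Against the integer gridlines: the visible x-axis segment lies entirely on the surface; one z-axis crossing is at z = 0; the visible y-axis segment lies entirely on the surface.
These observations pin down the coefficients.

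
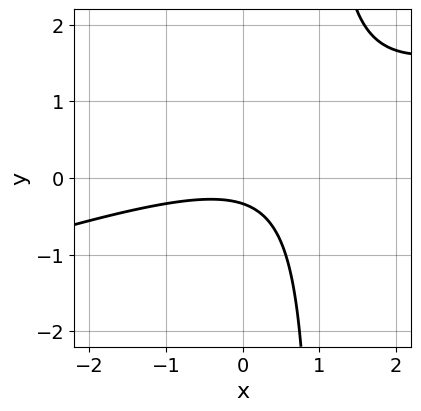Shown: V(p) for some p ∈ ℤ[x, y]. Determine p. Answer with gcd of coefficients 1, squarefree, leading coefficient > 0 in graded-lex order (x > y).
1. The degree is 2 — a generic line meets the curve in up to 2 points.
2. From the visible intercepts: no x-intercept at any integer in the box.
3. These observations pin down the coefficients.

x^2 - 3*x*y + 3*y + 1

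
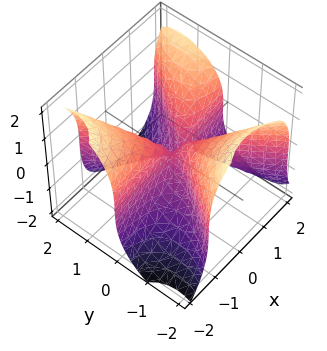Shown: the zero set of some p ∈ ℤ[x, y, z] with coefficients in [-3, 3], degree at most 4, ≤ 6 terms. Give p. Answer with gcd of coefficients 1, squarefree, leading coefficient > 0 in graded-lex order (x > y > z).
2*x^2*y - y^3 - z^3 - x*y

The degree is 3 — a generic line meets the surface in up to 3 points.
From the visible intercepts: one z-axis crossing is at z = 0; the visible x-axis segment lies entirely on the surface; one y-axis crossing is at y = 0.
Together with the visible shape, these determine p as stated.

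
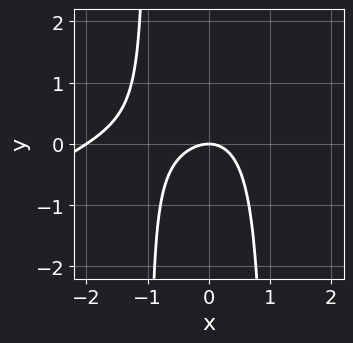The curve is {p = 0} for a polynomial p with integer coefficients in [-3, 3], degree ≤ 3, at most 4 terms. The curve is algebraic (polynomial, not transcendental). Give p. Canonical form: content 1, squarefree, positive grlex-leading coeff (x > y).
x^3 - 2*x^2*y + 2*x^2 + 2*y

1. The degree is 3 — the shape is more complex than any degree-2 curve.
2. From the axis intercepts and sections: the x-axis gridline crossings are at x ∈ {-2, 0}; one y-axis crossing is at y = 0.
3. Assembling these constraints gives the stated polynomial.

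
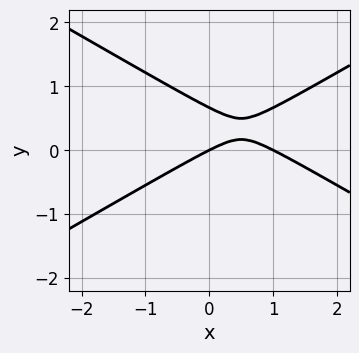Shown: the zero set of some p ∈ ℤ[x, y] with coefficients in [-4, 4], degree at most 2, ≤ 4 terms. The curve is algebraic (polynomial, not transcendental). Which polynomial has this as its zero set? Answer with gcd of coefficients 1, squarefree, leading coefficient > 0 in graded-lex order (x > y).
x^2 - 3*y^2 - x + 2*y

(a) The degree is 2 — a generic line meets the curve in up to 2 points.
(b) Observable constraints: it crosses the y-axis at the gridline y = 0; the x-axis gridline crossings are at x ∈ {0, 1}.
(c) These observations pin down the coefficients.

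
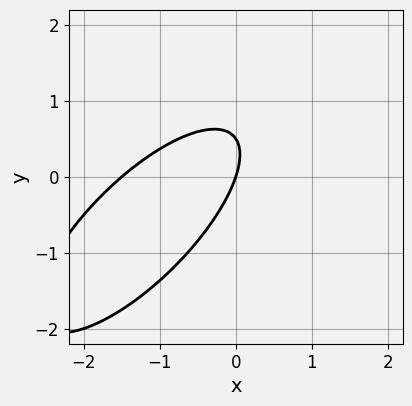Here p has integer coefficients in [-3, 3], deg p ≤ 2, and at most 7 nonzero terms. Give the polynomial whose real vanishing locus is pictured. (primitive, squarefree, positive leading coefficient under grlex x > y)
The degree is 2 — a generic line meets the curve in up to 2 points.
From the visible intercepts: it meets the y-axis at y = 0 (among the integer gridlines); it crosses the x-axis at the gridline x = 0.
Assembling these constraints gives the stated polynomial.

2*x^2 - 3*x*y + 2*y^2 + 3*x - y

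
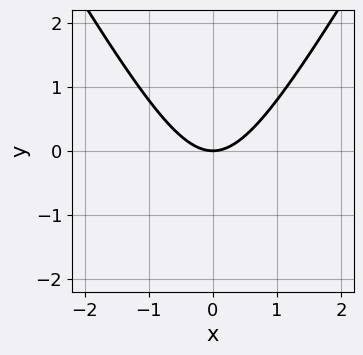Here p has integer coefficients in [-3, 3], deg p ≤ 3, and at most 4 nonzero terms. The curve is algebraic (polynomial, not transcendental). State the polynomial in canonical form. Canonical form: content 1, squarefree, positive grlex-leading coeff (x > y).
Degree: the shape is more complex than any degree-1 curve, so deg p = 2.
Symmetries: it's symmetric under x → −x, forcing even powers of x.
From the visible intercepts: one y-axis crossing is at y = 0; one x-axis crossing is at x = 0.
These observations pin down the coefficients.

3*x^2 - y^2 - 3*y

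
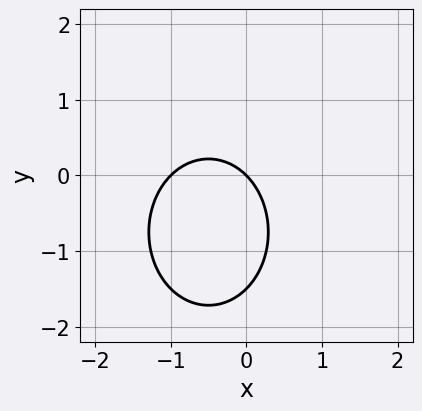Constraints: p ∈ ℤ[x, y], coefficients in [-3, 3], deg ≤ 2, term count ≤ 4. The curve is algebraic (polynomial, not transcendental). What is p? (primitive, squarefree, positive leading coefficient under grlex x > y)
3*x^2 + 2*y^2 + 3*x + 3*y

The degree is 2 — no degree-1 curve has this shape.
From the axis intercepts and sections: it crosses the y-axis at the gridline y = 0; among the integer gridlines, it crosses the x-axis at x ∈ {-1, 0}.
Putting this together gives p.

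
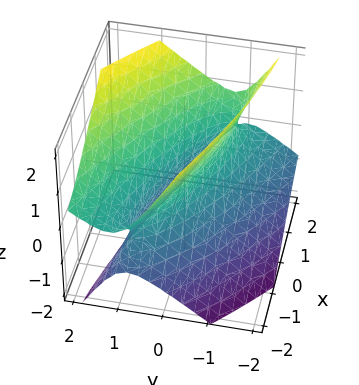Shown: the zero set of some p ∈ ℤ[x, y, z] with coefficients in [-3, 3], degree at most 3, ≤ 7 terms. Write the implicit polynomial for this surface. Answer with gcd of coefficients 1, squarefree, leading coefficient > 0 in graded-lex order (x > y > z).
x^2 + 3*x*y + 3*y^2 - 2*y*z - 2*z^2 - 1

First, degree: no degree-1 surface has this shape, so deg p = 2.
Then, reading off the gridlines: among the integer gridlines, it crosses the x-axis at x ∈ {-1, 1}; no z-intercept at any integer in the box.
Finally, matching integer coefficients to the picture gives p.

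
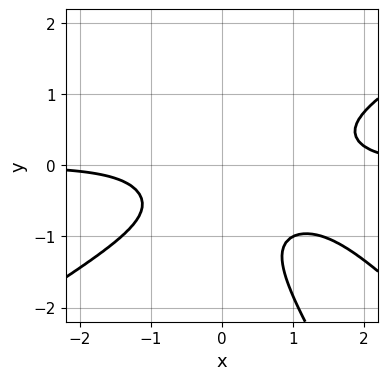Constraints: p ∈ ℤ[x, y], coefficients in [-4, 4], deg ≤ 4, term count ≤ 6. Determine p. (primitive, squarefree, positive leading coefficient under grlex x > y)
x^3*y - 2*x*y^3 - y^4 - x^2*y - 1

1. The degree is 4 — a generic line meets the curve in up to 4 points.
2. Observable constraints: no x-intercept at any integer in the box; no y-intercept at any integer in the box.
3. Fitting integer coefficients to these (and the overall shape) gives p.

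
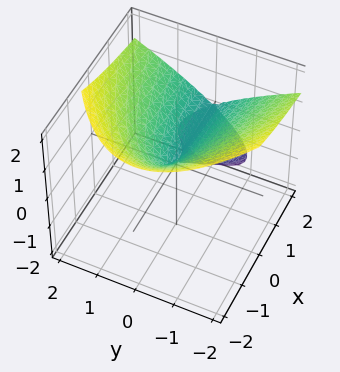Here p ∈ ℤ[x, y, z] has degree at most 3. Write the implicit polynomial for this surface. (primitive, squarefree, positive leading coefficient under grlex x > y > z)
2*x*z^2 + 2*z^3 - 3*y^2

Degree: a generic line meets the surface in up to 3 points, so deg p = 3.
Reading off the gridlines: one z-axis crossing is at z = 0; the visible x-axis segment lies entirely on the surface; it meets the y-axis at y = 0 (among the integer gridlines).
Solving for integer coefficients yields p as stated.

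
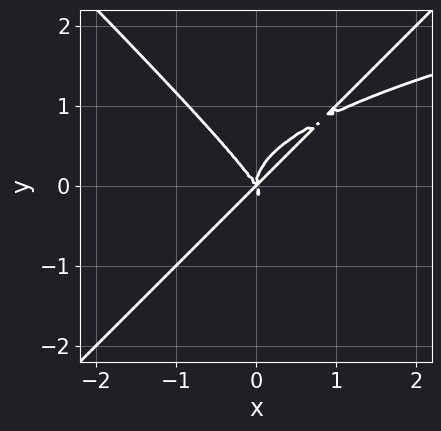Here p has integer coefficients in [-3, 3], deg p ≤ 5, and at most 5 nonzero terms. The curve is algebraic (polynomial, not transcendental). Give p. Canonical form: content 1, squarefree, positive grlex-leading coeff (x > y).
3*x^2*y^2 - 3*y^4 - 3*x^3 + x^2*y + 2*x*y^2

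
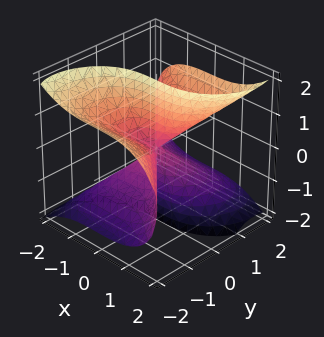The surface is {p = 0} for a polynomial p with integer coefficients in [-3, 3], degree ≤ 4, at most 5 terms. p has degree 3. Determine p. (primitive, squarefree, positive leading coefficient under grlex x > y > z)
x^3 + y^3 - 2*y*z^2

1. deg p = 3. The shape is more complex than any degree-2 surface.
2. Checking where it meets the axes: every point of the z-axis in the box is on the surface; one x-axis crossing is at x = 0; it crosses the y-axis at the gridline y = 0.
3. Solving for integer coefficients yields p as stated.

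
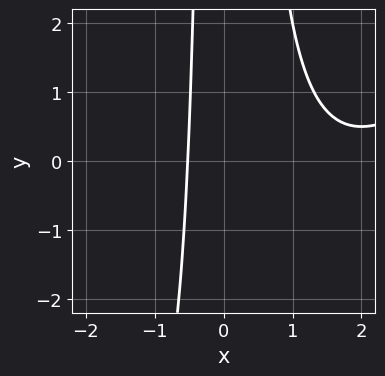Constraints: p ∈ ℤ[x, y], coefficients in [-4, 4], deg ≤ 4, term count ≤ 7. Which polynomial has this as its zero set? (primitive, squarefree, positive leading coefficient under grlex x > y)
deg p = 3.
From the visible intercepts: no y-intercept at any integer in the box.
Solving for integer coefficients yields p as stated.

x^3 - x^2*y - 3*x^2 + 2*x + 2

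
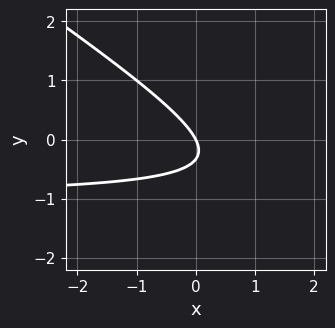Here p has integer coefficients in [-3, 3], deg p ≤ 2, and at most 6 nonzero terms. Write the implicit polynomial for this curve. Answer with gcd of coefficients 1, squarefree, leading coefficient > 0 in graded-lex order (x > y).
2*x*y + 3*y^2 + 2*x + y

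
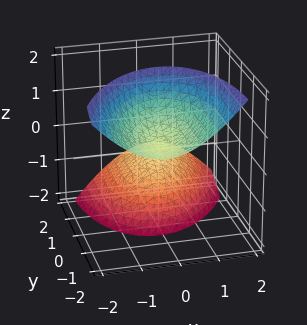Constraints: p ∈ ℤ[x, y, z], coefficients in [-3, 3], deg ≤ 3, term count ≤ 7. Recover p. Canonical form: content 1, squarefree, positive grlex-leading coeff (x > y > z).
3*x^2 - x*y + y^2 + 3*y*z - z^2 + 1

First, I count 2 distinct pieces.
Then, the degree is 2 — no degree-1 surface has this shape.
Next, observable constraints: among the integer gridlines, it crosses the z-axis at z ∈ {-1, 1}; the surface avoids every integer y-axis point in the box; it misses every integer gridline on the x-axis.
Finally, assembling these constraints gives the stated polynomial.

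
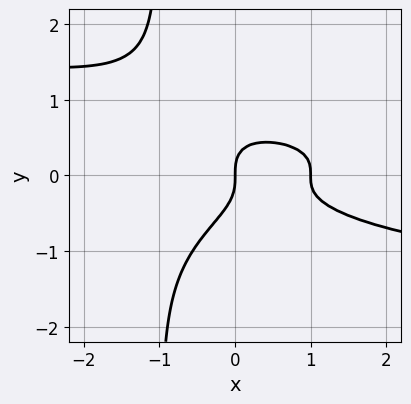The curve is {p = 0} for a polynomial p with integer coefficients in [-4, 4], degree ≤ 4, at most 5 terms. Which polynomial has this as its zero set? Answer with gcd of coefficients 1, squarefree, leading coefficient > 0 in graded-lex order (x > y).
2*x*y^3 + 2*y^3 + x^2 - x

First, the degree is 4 — no degree-3 curve has this shape.
Next, observable constraints: it meets the y-axis at y = 0 (among the integer gridlines); among the integer gridlines, it crosses the x-axis at x ∈ {0, 1}.
Finally, putting this together gives p.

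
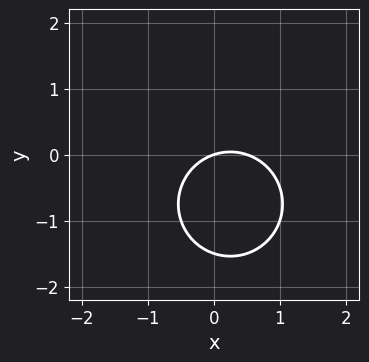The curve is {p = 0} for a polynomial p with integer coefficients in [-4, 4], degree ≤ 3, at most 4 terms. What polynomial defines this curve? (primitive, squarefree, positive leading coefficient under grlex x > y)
deg p = 2. No degree-1 curve has this shape.
Checking where it meets the axes: one y-axis crossing is at y = 0; one x-axis crossing is at x = 0.
Matching integer coefficients to the picture gives p.

2*x^2 + 2*y^2 - x + 3*y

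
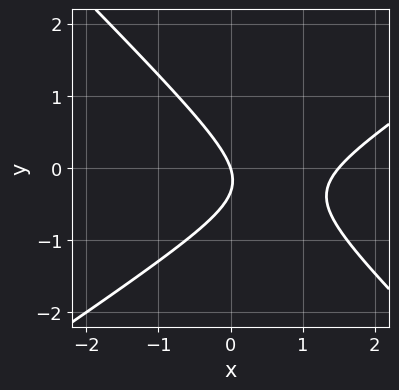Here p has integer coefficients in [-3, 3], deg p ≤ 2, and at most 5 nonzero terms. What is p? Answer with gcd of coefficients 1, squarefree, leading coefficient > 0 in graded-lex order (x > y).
The degree is 2 — a generic line meets the curve in up to 2 points.
Checking where it meets the axes: it crosses the x-axis at the gridline x = 0; it crosses the y-axis at the gridline y = 0.
Solving for integer coefficients yields p as stated.

2*x^2 - x*y - 3*y^2 - 3*x - y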